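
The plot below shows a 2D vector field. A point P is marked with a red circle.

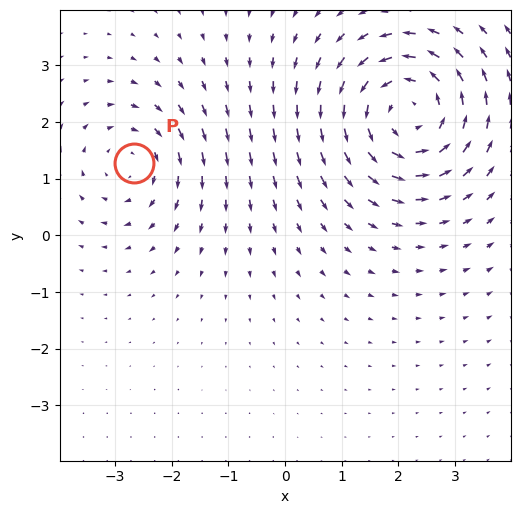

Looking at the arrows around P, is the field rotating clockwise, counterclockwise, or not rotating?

Near P at (-2.7, 1.3) the arrows circulate clockwise. The curl (z-component) there is about -3; negative curl means clockwise rotation.

clockwise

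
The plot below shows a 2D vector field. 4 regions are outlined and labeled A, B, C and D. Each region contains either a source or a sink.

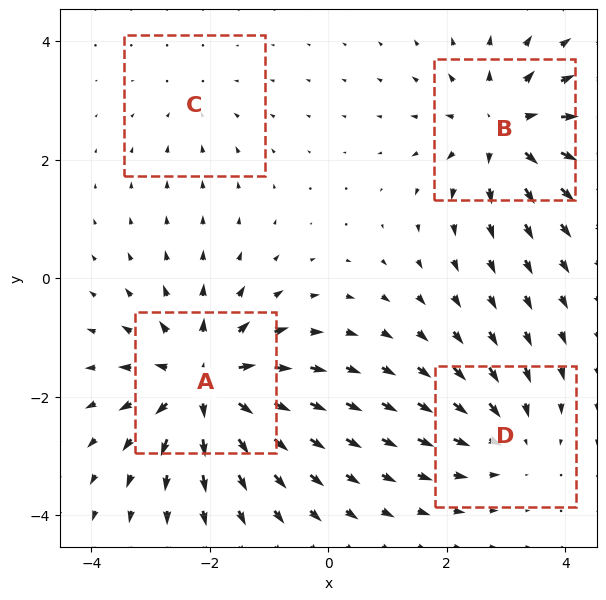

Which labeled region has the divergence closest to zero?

Divergence at each region's feature centre — A: about +7, B: about +6, C: about -2, D: about -4. Region C is closest to zero.

C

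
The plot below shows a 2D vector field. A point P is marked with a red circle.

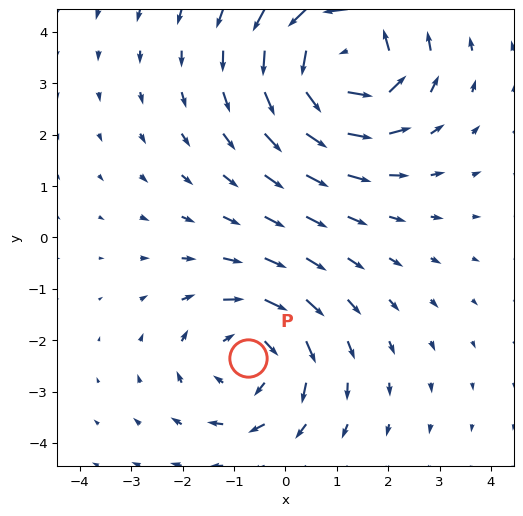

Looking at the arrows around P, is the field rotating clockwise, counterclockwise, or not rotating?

clockwise

Near P at (-0.7, -2.4) the arrows circulate clockwise. The curl (z-component) there is about -3; negative curl means clockwise rotation.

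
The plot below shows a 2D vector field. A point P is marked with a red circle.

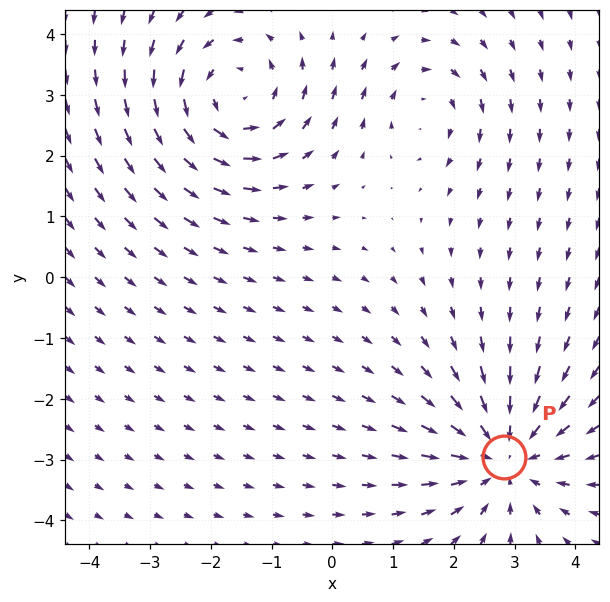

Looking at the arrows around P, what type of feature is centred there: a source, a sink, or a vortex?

sink

At P (2.8, -3.0) the arrows converge inward. Divergence about -4, curl ≈0 — negative divergence with near-zero curl is a sink.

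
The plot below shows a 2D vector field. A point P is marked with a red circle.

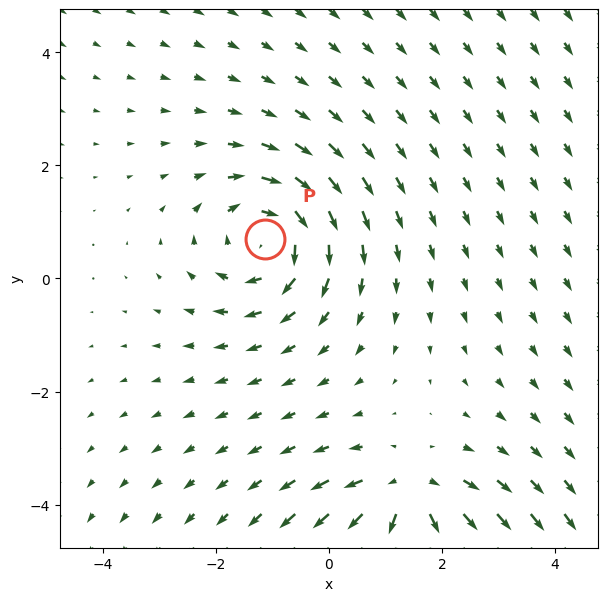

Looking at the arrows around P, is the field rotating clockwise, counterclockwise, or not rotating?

clockwise

Near P at (-1.1, 0.7) the arrows circulate clockwise. The curl (z-component) there is about -4; negative curl means clockwise rotation.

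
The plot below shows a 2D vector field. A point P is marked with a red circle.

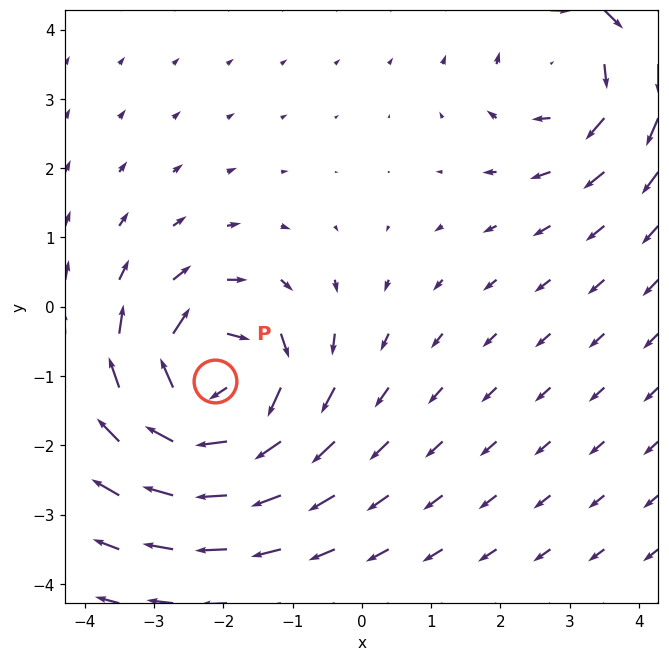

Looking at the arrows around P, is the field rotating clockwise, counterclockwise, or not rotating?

Near P at (-2.1, -1.1) the arrows circulate clockwise. The curl (z-component) there is about -6; negative curl means clockwise rotation.

clockwise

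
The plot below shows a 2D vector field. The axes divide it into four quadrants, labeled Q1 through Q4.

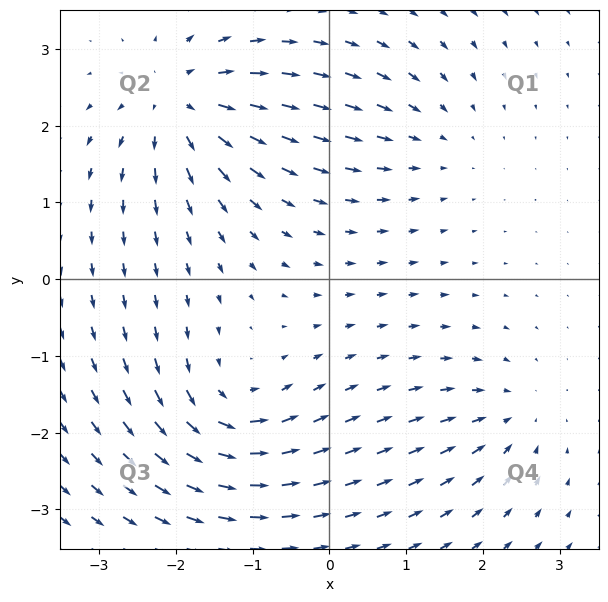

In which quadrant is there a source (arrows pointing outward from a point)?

The source sits at approximately (-1.9, 2.3), which lies in quadrant Q2. The divergence there is about +6, positive as expected for a source.

Q2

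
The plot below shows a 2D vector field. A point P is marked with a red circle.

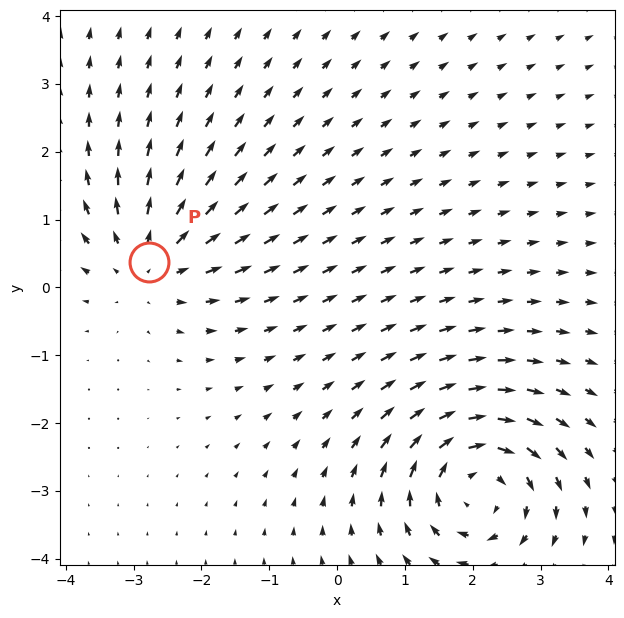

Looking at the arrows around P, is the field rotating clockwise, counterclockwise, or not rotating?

Near P at (-2.8, 0.4) the arrows show no circulation. The curl there is ≈0.

not rotating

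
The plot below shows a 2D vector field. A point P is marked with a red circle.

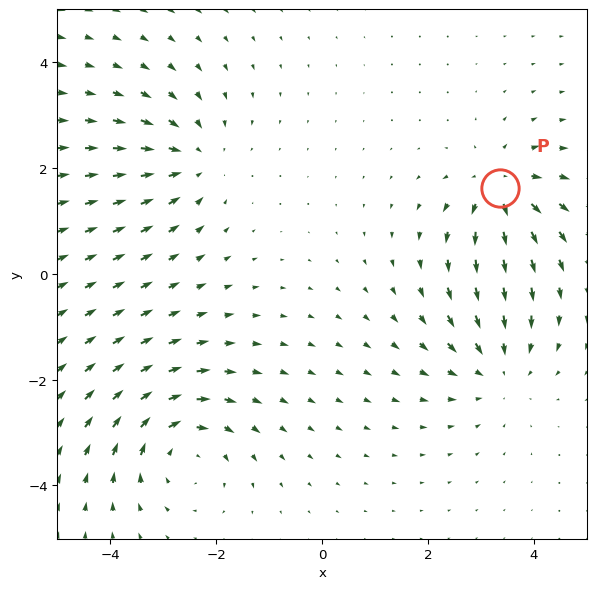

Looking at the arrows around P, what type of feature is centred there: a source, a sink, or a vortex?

At P (3.4, 1.6) the arrows spread outward. Divergence about +5, curl ≈0 — positive divergence with near-zero curl is a source.

source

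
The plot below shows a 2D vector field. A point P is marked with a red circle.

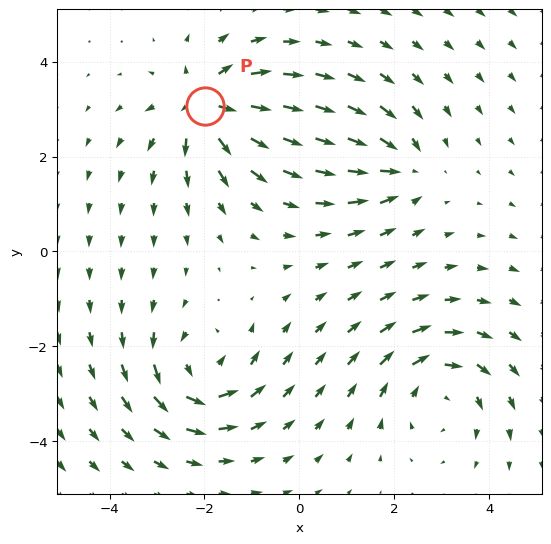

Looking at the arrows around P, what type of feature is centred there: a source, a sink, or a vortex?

source

At P (-2.0, 3.1) the arrows spread outward. Divergence about +6, curl ≈0 — positive divergence with near-zero curl is a source.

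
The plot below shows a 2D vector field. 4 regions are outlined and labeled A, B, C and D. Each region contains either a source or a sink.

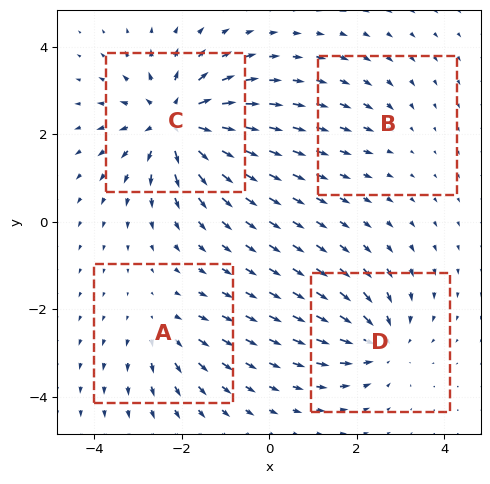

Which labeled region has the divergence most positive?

C

Divergence at each region's feature centre — A: about +3, B: about -2, C: about +7, D: about -5. Region C is most positive.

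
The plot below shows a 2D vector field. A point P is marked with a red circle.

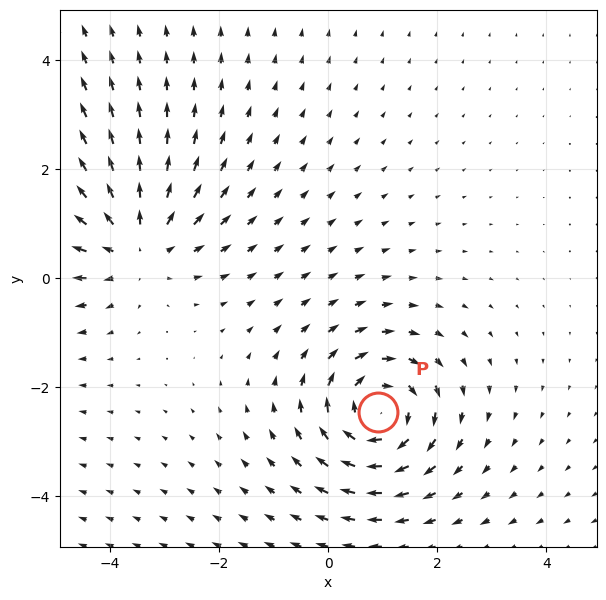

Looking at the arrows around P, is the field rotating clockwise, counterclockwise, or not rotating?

clockwise

Near P at (0.9, -2.5) the arrows circulate clockwise. The curl (z-component) there is about -5; negative curl means clockwise rotation.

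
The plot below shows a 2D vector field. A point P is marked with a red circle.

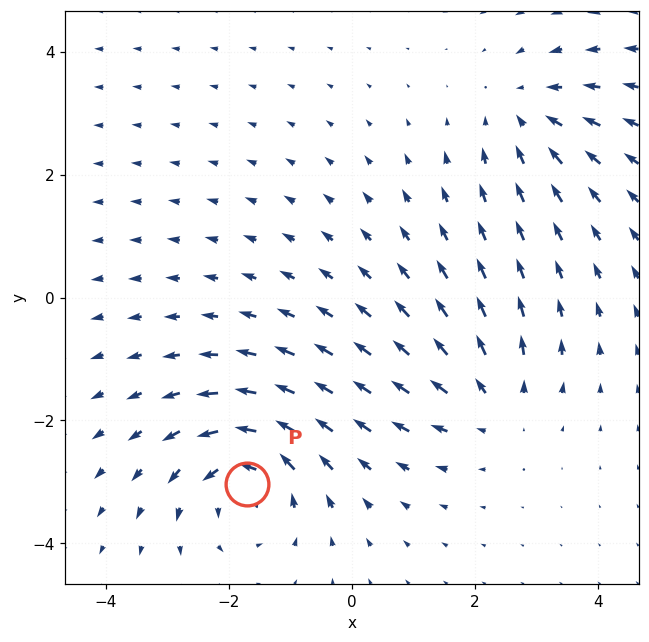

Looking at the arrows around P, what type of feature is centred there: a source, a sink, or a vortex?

vortex

At P (-1.7, -3.0) the arrows circulate counterclockwise. Divergence ≈0, curl about +4 — near-zero divergence with nonzero curl is a vortex.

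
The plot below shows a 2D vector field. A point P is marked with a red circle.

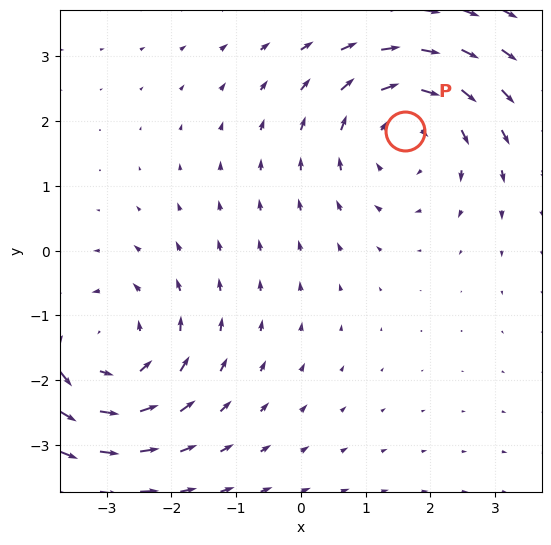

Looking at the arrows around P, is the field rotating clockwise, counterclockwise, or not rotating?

Near P at (1.6, 1.9) the arrows circulate clockwise. The curl (z-component) there is about -3; negative curl means clockwise rotation.

clockwise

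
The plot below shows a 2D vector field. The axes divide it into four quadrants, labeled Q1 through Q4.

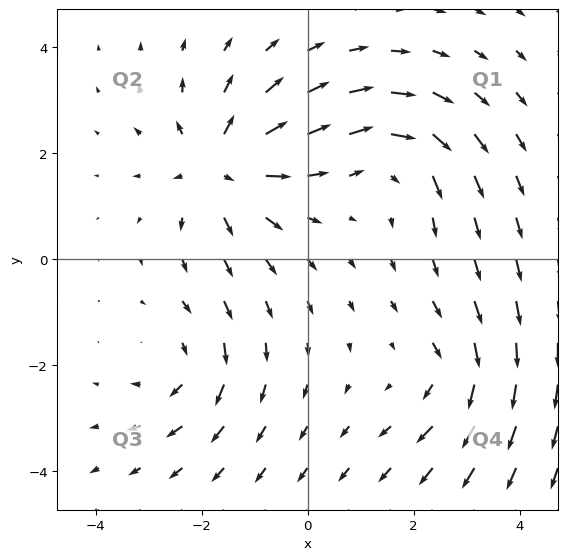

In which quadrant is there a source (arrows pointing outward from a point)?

Q2

The source sits at approximately (-1.6, 1.7), which lies in quadrant Q2. The divergence there is about +5, positive as expected for a source.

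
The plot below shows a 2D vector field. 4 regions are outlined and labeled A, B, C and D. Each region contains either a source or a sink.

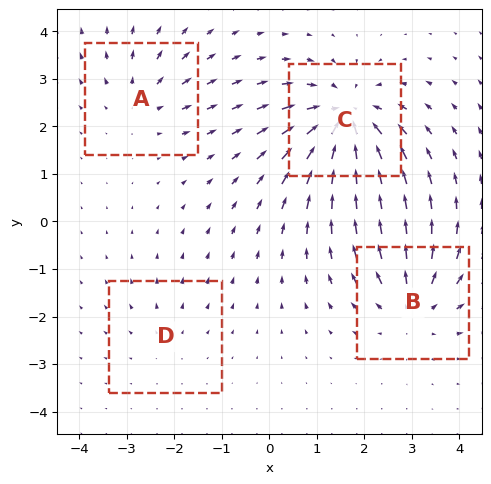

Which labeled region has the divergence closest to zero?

Divergence at each region's feature centre — A: about +3, B: about +5, C: about -7, D: about +2. Region D is closest to zero.

D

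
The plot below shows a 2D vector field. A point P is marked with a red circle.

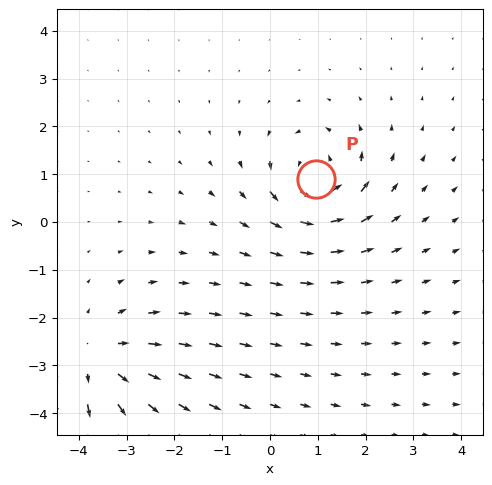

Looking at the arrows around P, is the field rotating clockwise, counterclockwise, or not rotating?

Near P at (1.0, 0.9) the arrows circulate counterclockwise. The curl (z-component) there is about +6; positive curl means counterclockwise rotation.

counterclockwise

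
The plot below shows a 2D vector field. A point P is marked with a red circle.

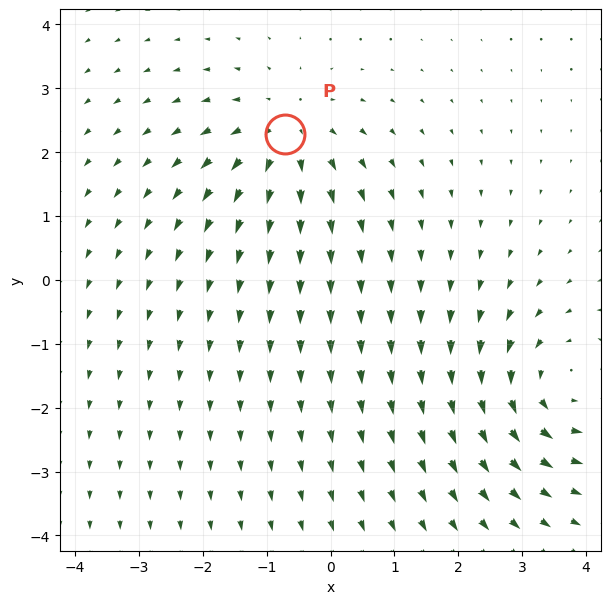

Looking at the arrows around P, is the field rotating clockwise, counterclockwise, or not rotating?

Near P at (-0.7, 2.3) the arrows show no circulation. The curl there is ≈0.

not rotating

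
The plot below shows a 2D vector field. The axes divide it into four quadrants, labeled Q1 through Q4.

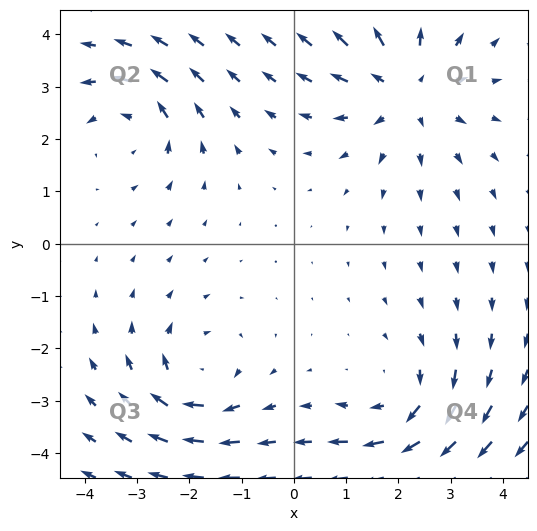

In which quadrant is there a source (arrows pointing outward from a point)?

The source sits at approximately (2.1, 3.0), which lies in quadrant Q1. The divergence there is about +3, positive as expected for a source.

Q1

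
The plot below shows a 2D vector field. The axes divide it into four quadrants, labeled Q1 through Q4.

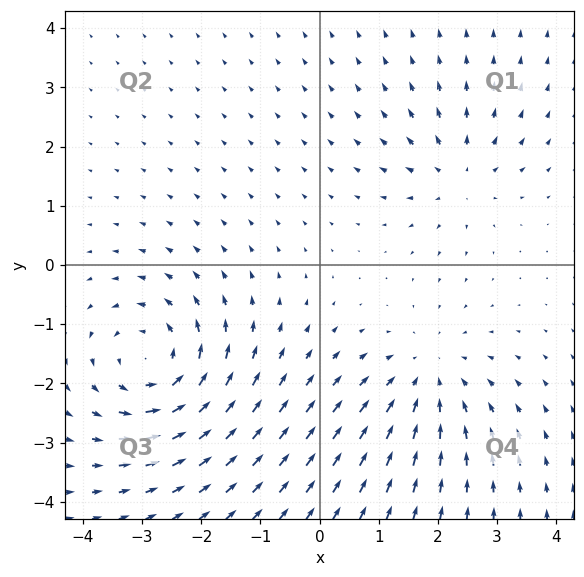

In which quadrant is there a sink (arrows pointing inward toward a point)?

Q4

The sink sits at approximately (1.8, -1.9), which lies in quadrant Q4. The divergence there is about -3, negative as expected for a sink.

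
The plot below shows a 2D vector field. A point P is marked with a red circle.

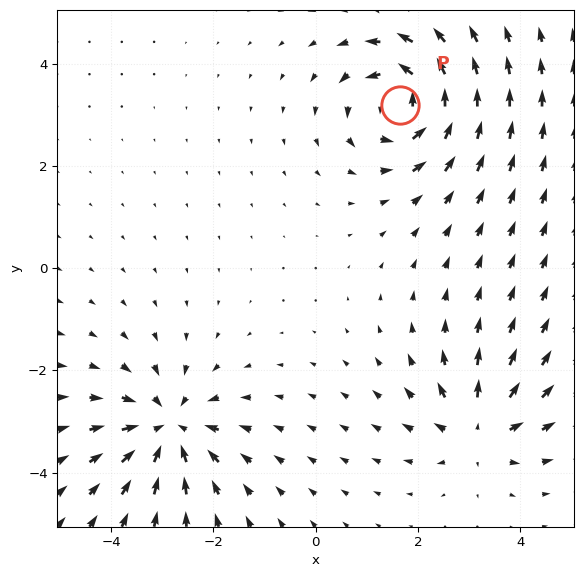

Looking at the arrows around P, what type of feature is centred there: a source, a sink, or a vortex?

vortex

At P (1.7, 3.2) the arrows circulate counterclockwise. Divergence ≈0, curl about +7 — near-zero divergence with nonzero curl is a vortex.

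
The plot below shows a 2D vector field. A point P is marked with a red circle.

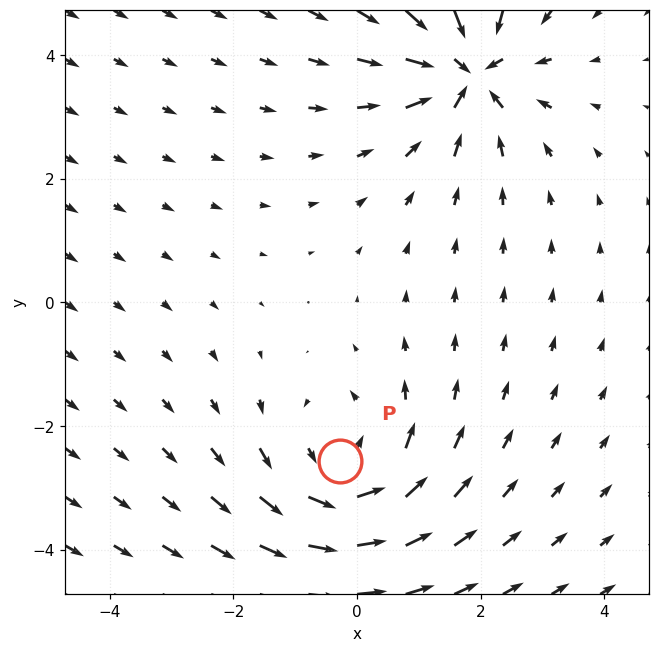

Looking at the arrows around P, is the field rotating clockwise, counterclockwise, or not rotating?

Near P at (-0.3, -2.6) the arrows circulate counterclockwise. The curl (z-component) there is about +3; positive curl means counterclockwise rotation.

counterclockwise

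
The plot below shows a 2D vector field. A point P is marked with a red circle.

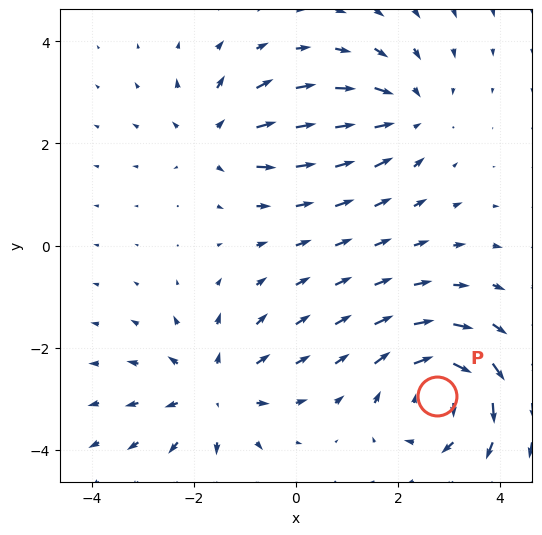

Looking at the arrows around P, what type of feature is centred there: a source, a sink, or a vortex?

vortex

At P (2.8, -3.0) the arrows circulate clockwise. Divergence ≈0, curl about -6 — near-zero divergence with nonzero curl is a vortex.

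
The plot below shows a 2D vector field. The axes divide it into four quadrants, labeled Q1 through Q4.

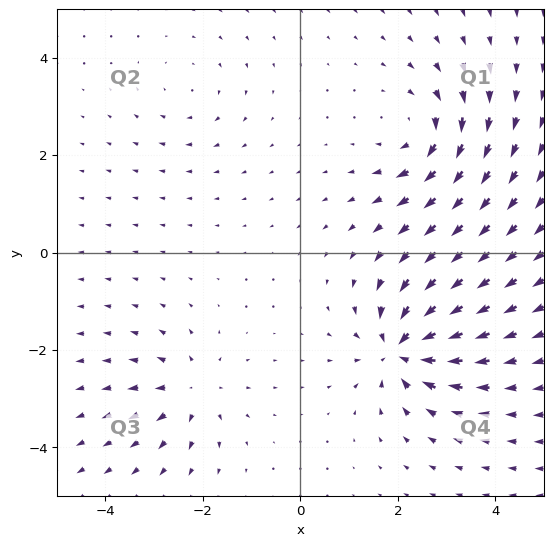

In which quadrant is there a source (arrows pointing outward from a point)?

The source sits at approximately (-2.2, -2.8), which lies in quadrant Q3. The divergence there is about +4, positive as expected for a source.

Q3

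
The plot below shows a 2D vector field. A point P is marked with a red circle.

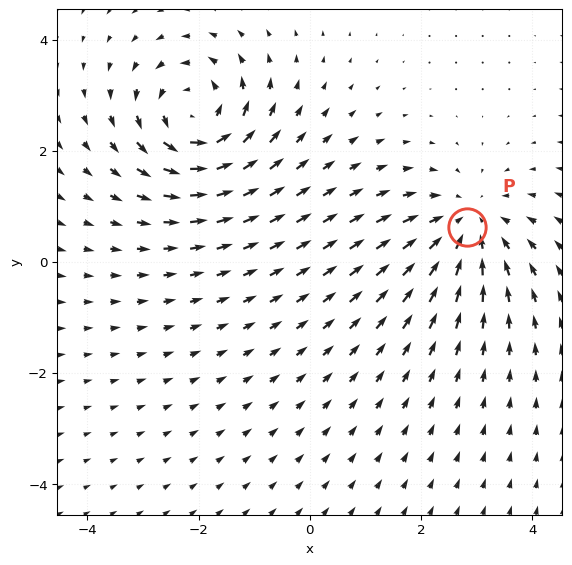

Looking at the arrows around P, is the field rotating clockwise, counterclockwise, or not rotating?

not rotating

Near P at (2.8, 0.6) the arrows show no circulation. The curl there is ≈0.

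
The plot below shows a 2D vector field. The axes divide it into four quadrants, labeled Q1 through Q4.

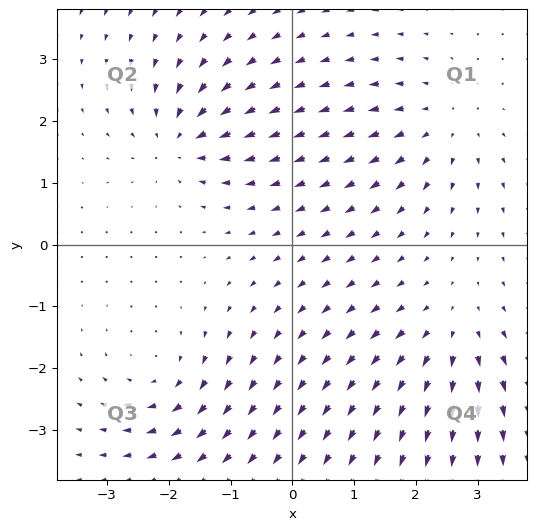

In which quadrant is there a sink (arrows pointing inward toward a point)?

The sink sits at approximately (-1.8, 1.7), which lies in quadrant Q2. The divergence there is about -5, negative as expected for a sink.

Q2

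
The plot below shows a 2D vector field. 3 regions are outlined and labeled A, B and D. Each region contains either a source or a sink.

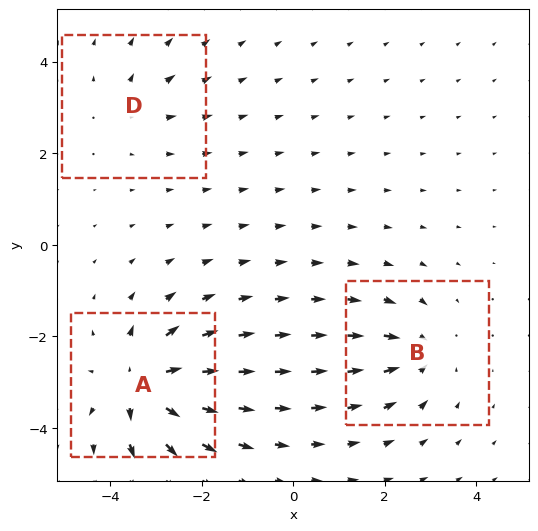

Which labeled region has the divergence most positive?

A

Divergence at each region's feature centre — A: about +6, B: about -4, D: about +2. Region A is most positive.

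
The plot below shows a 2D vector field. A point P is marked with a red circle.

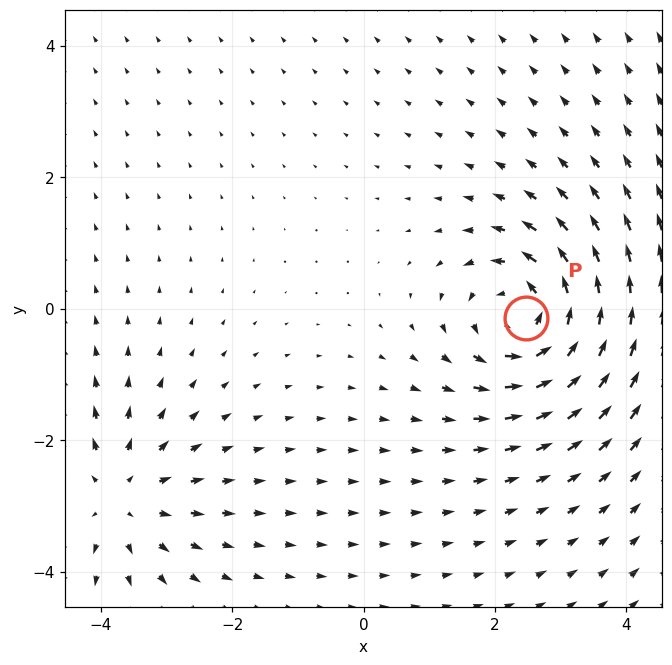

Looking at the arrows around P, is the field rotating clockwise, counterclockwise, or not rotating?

Near P at (2.5, -0.1) the arrows circulate counterclockwise. The curl (z-component) there is about +6; positive curl means counterclockwise rotation.

counterclockwise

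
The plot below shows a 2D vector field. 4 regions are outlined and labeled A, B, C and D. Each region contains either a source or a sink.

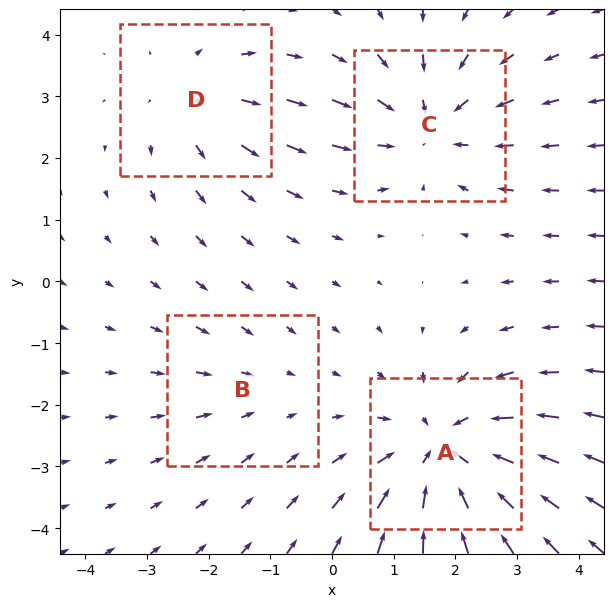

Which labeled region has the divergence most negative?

A

Divergence at each region's feature centre — A: about -6, B: about -2, C: about -4, D: about +3. Region A is most negative.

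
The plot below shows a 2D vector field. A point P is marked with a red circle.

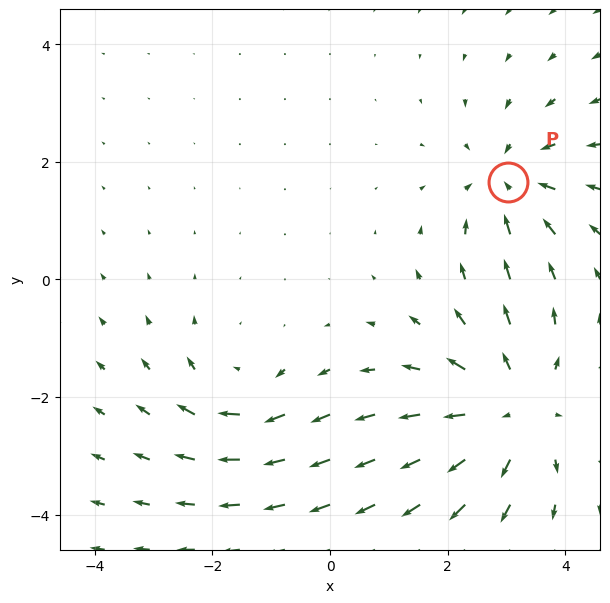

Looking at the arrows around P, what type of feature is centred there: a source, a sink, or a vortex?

sink

At P (3.0, 1.7) the arrows converge inward. Divergence about -3, curl ≈0 — negative divergence with near-zero curl is a sink.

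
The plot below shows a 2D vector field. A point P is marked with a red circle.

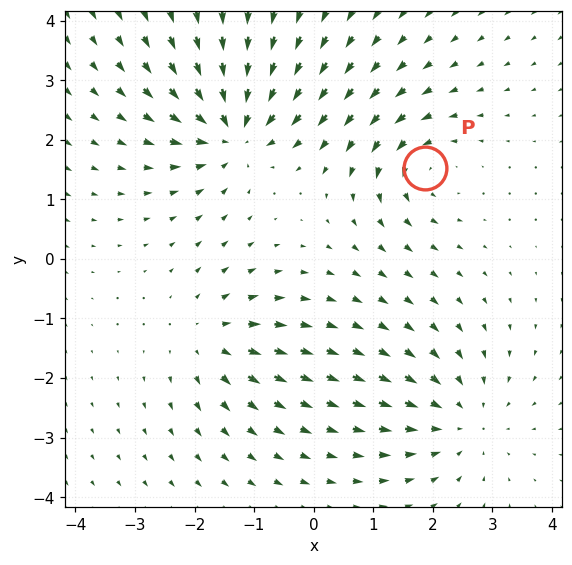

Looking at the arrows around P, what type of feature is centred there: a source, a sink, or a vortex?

At P (1.9, 1.5) the arrows circulate counterclockwise. Divergence ≈0, curl about +4 — near-zero divergence with nonzero curl is a vortex.

vortex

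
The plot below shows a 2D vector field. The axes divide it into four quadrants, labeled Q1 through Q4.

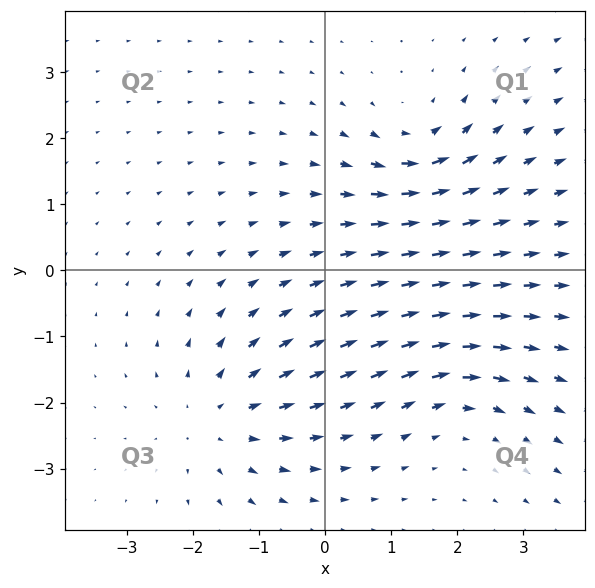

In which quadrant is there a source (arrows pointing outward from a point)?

Q3

The source sits at approximately (-1.6, -2.2), which lies in quadrant Q3. The divergence there is about +4, positive as expected for a source.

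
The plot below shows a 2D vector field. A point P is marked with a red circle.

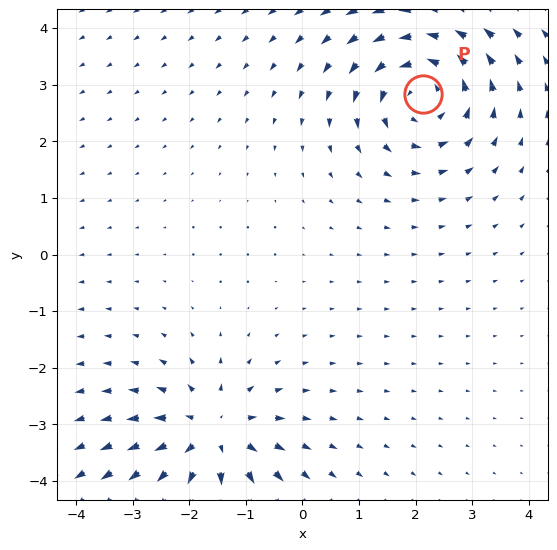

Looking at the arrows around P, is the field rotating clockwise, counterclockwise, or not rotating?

counterclockwise

Near P at (2.1, 2.8) the arrows circulate counterclockwise. The curl (z-component) there is about +5; positive curl means counterclockwise rotation.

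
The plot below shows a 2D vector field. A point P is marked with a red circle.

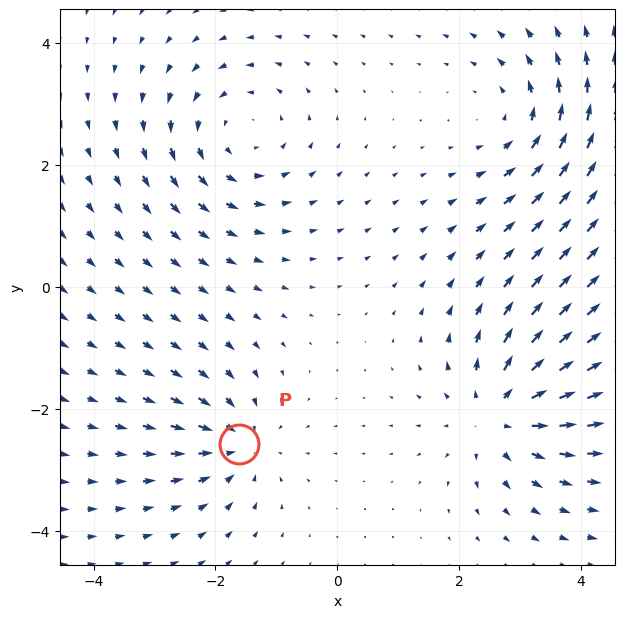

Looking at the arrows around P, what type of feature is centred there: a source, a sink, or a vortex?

At P (-1.6, -2.6) the arrows converge inward. Divergence about -4, curl ≈0 — negative divergence with near-zero curl is a sink.

sink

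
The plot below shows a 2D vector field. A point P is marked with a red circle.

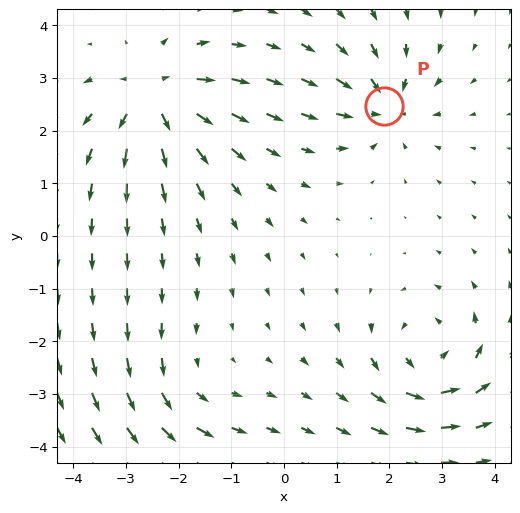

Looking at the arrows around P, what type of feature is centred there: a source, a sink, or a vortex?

At P (1.9, 2.5) the arrows converge inward. Divergence about -5, curl ≈0 — negative divergence with near-zero curl is a sink.

sink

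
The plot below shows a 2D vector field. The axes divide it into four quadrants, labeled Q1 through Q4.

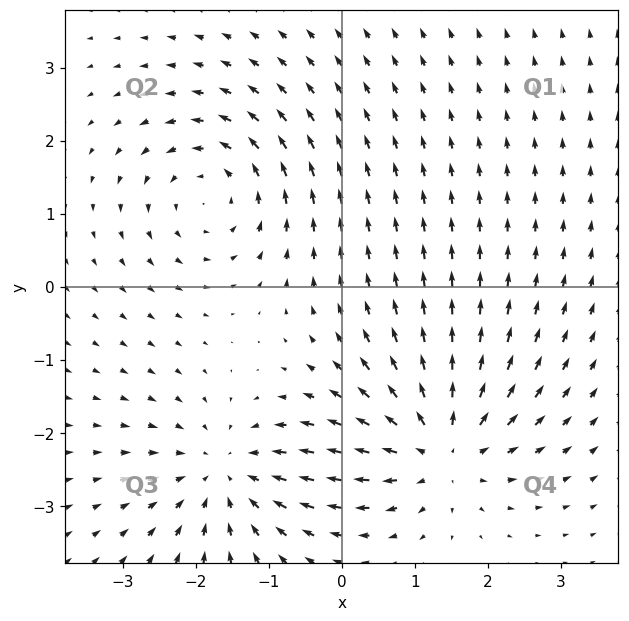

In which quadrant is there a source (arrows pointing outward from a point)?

Q4

The source sits at approximately (1.3, -2.2), which lies in quadrant Q4. The divergence there is about +5, positive as expected for a source.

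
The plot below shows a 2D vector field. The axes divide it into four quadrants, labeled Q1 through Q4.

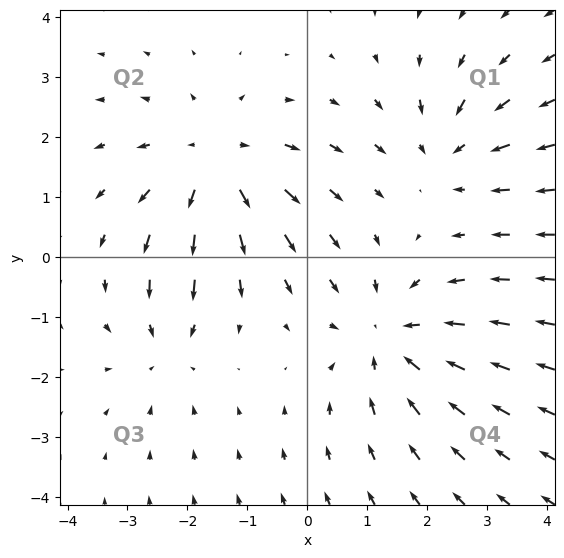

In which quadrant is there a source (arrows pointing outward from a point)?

The source sits at approximately (-1.5, 1.5), which lies in quadrant Q2. The divergence there is about +4, positive as expected for a source.

Q2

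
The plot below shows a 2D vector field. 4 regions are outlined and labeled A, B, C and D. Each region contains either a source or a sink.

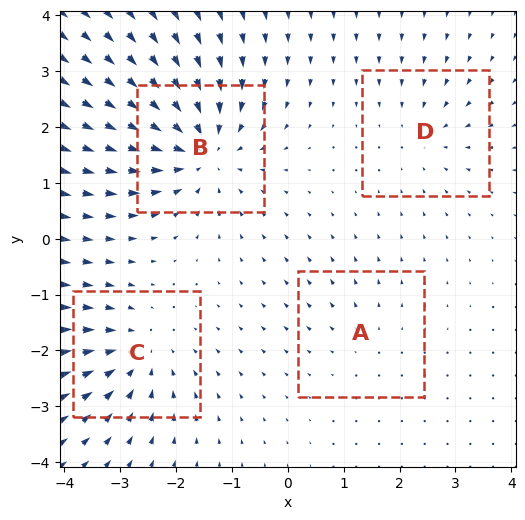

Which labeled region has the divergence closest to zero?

A

Divergence at each region's feature centre — A: about +2, B: about -7, C: about -5, D: about -3. Region A is closest to zero.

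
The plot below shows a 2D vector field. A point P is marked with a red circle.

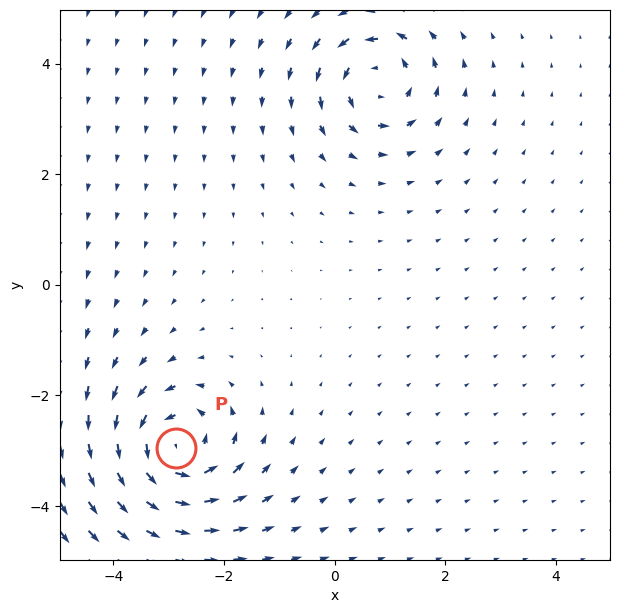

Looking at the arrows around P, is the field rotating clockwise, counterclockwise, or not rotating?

Near P at (-2.9, -3.0) the arrows circulate counterclockwise. The curl (z-component) there is about +7; positive curl means counterclockwise rotation.

counterclockwise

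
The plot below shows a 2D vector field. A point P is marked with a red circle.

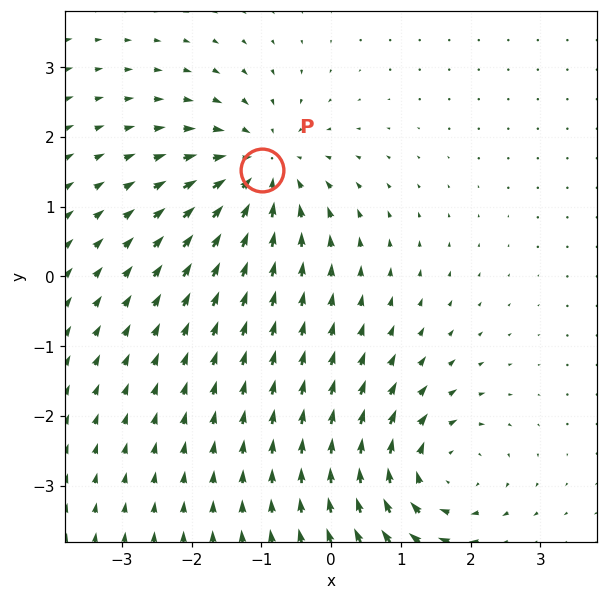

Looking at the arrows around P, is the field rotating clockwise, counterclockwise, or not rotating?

Near P at (-1.0, 1.5) the arrows show no circulation. The curl there is ≈0.

not rotating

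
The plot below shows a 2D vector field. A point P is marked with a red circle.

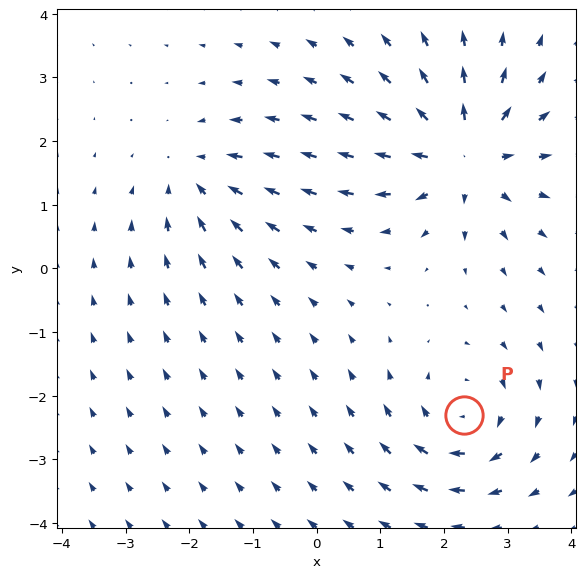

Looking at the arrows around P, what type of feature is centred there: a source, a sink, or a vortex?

At P (2.3, -2.3) the arrows circulate clockwise. Divergence ≈0, curl about -4 — near-zero divergence with nonzero curl is a vortex.

vortex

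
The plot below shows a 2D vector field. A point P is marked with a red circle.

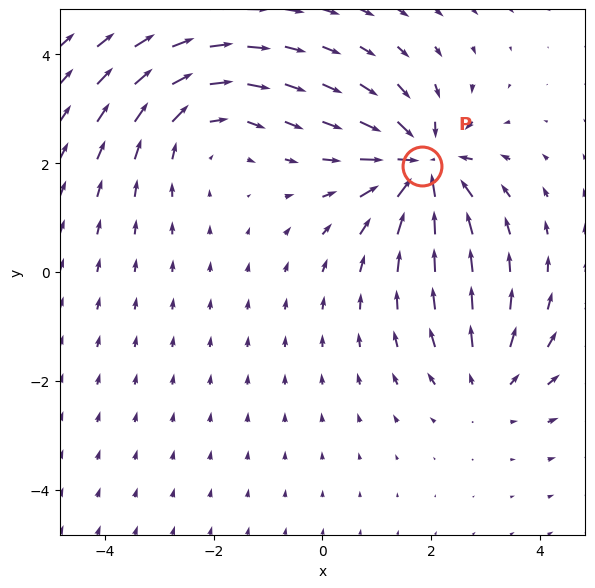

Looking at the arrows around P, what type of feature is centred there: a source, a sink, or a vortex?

At P (1.8, 2.0) the arrows converge inward. Divergence about -6, curl ≈0 — negative divergence with near-zero curl is a sink.

sink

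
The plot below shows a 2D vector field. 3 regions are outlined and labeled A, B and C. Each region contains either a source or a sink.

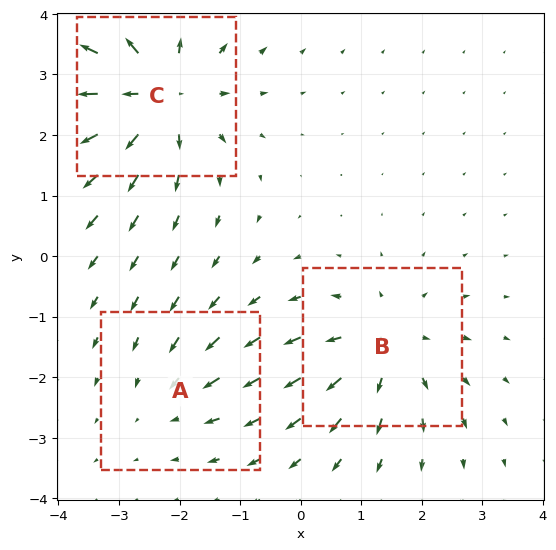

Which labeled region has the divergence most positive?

Divergence at each region's feature centre — A: about -2, B: about +3, C: about +5. Region C is most positive.

C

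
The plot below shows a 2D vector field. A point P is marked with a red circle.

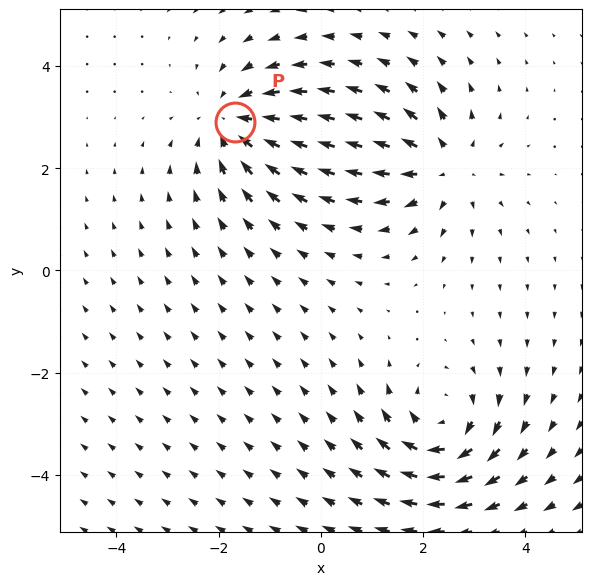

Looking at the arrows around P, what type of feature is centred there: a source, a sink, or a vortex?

sink

At P (-1.7, 2.9) the arrows converge inward. Divergence about -5, curl ≈0 — negative divergence with near-zero curl is a sink.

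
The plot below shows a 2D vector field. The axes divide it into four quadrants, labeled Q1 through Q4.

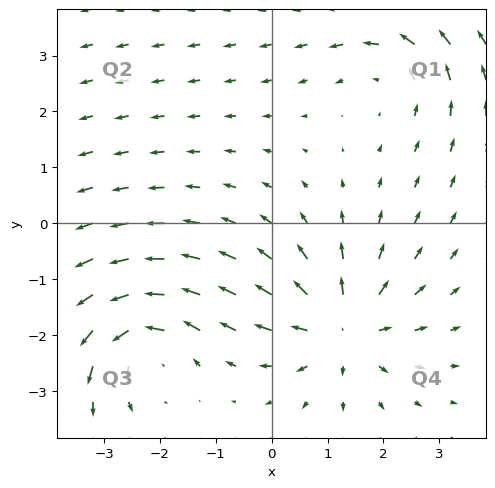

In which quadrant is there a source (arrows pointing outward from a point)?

The source sits at approximately (1.3, -1.9), which lies in quadrant Q4. The divergence there is about +5, positive as expected for a source.

Q4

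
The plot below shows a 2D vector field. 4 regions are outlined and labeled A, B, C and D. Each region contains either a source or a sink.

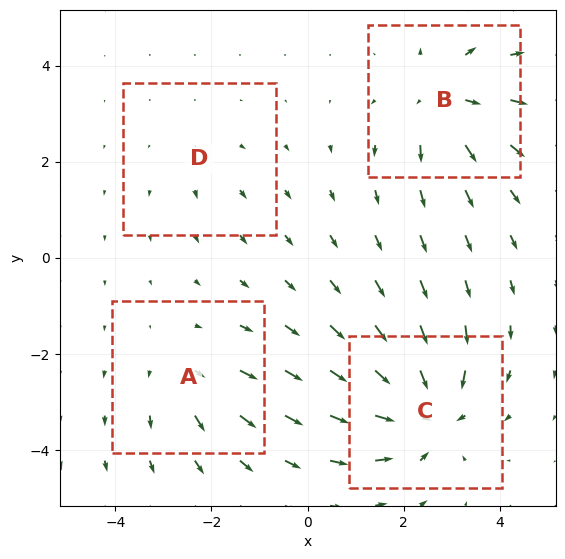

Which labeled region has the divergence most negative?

Divergence at each region's feature centre — A: about +3, B: about +5, C: about -7, D: about +2. Region C is most negative.

C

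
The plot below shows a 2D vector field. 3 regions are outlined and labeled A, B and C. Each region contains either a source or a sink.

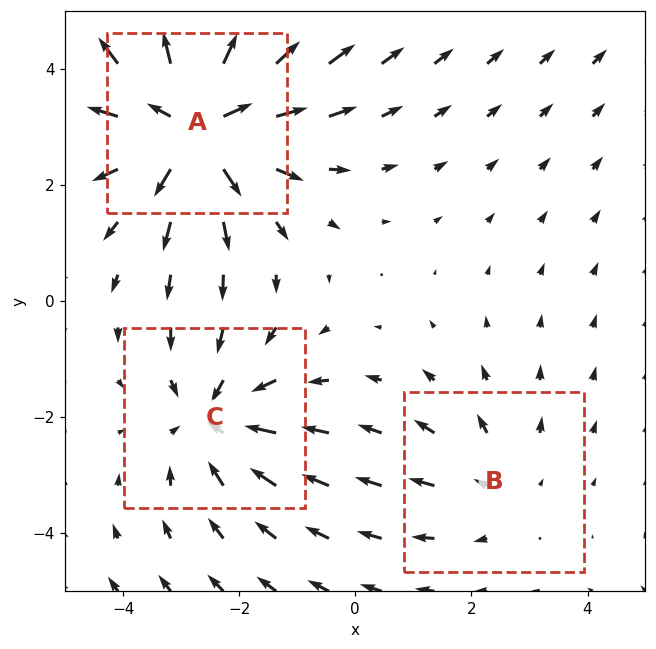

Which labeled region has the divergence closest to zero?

B

Divergence at each region's feature centre — A: about +4, B: about +2, C: about -3. Region B is closest to zero.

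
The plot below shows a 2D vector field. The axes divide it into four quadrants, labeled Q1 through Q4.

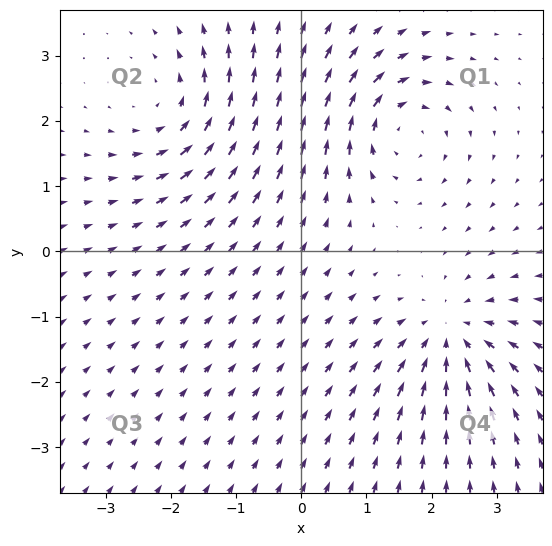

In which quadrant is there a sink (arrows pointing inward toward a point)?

Q4

The sink sits at approximately (2.3, -1.3), which lies in quadrant Q4. The divergence there is about -5, negative as expected for a sink.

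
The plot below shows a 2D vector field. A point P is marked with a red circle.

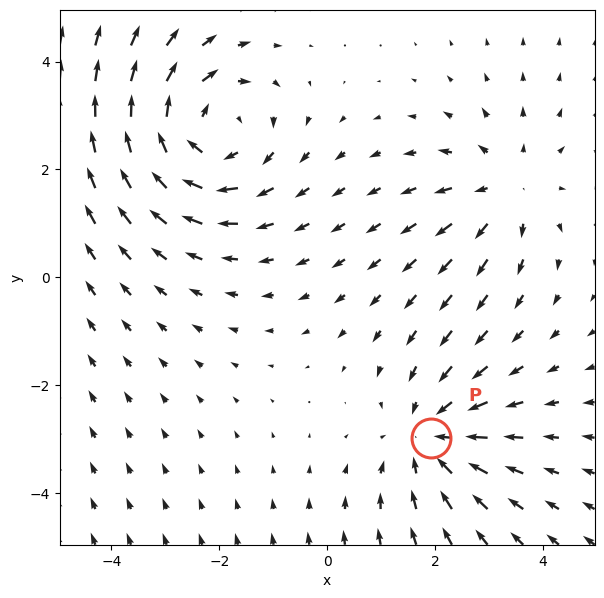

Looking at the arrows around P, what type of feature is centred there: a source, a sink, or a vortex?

sink

At P (1.9, -3.0) the arrows converge inward. Divergence about -3, curl ≈0 — negative divergence with near-zero curl is a sink.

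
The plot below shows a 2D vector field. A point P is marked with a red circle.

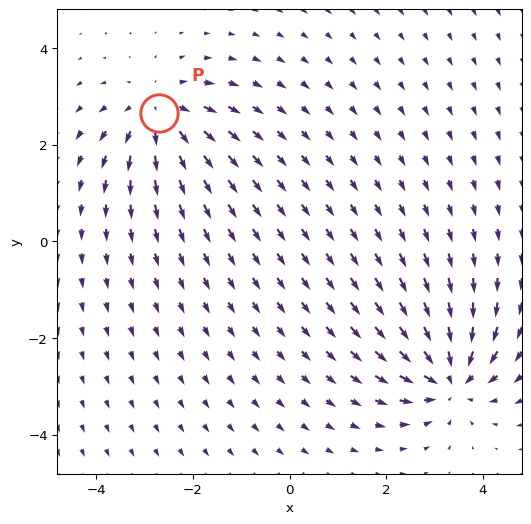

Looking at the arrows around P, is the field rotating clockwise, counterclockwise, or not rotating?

Near P at (-2.7, 2.7) the arrows show no circulation. The curl there is ≈0.

not rotating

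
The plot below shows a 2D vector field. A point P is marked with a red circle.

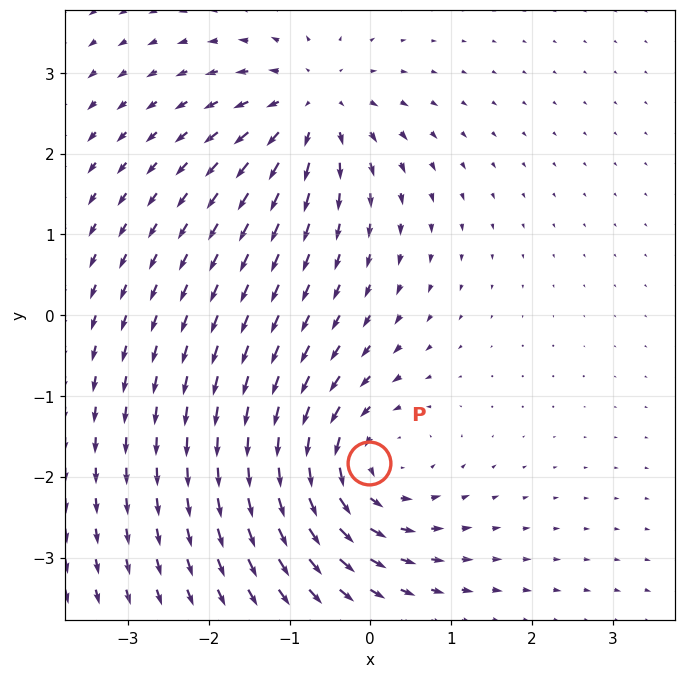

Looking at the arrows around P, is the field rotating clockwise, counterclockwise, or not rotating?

Near P at (-0.0, -1.8) the arrows circulate counterclockwise. The curl (z-component) there is about +5; positive curl means counterclockwise rotation.

counterclockwise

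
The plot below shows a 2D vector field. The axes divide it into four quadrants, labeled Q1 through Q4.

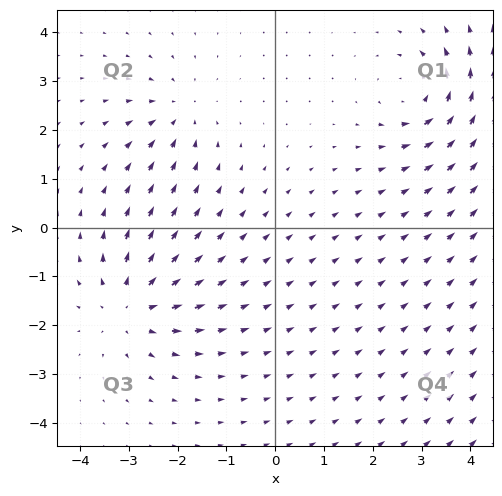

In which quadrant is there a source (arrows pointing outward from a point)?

The source sits at approximately (-3.0, -1.6), which lies in quadrant Q3. The divergence there is about +4, positive as expected for a source.

Q3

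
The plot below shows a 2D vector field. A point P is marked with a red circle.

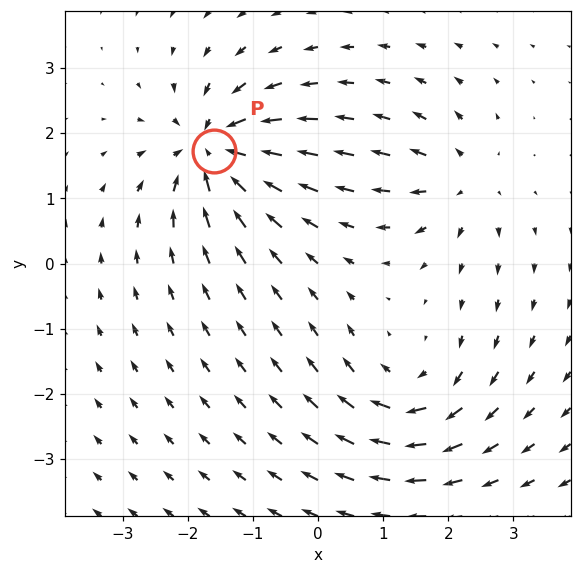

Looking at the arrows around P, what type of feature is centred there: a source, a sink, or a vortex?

sink

At P (-1.6, 1.7) the arrows converge inward. Divergence about -7, curl ≈0 — negative divergence with near-zero curl is a sink.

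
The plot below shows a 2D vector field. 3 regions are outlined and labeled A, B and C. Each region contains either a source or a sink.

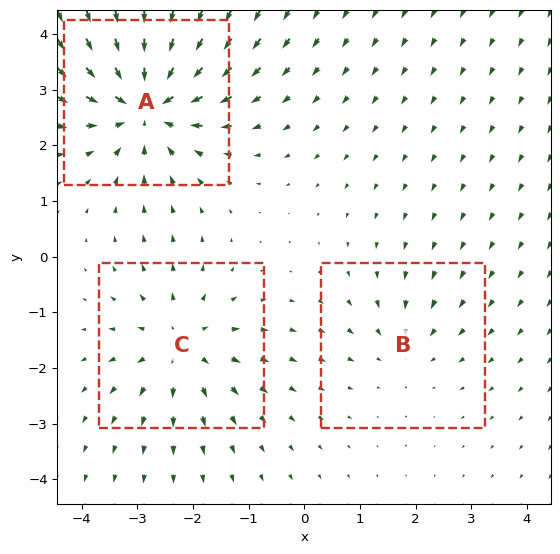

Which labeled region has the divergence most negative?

Divergence at each region's feature centre — A: about -5, B: about -2, C: about +3. Region A is most negative.

A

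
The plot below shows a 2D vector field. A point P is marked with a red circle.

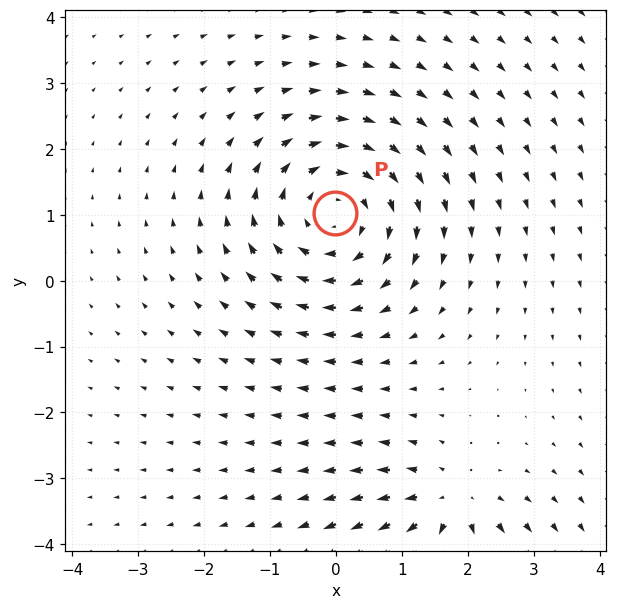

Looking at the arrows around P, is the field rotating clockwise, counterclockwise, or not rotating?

clockwise

Near P at (-0.0, 1.0) the arrows circulate clockwise. The curl (z-component) there is about -4; negative curl means clockwise rotation.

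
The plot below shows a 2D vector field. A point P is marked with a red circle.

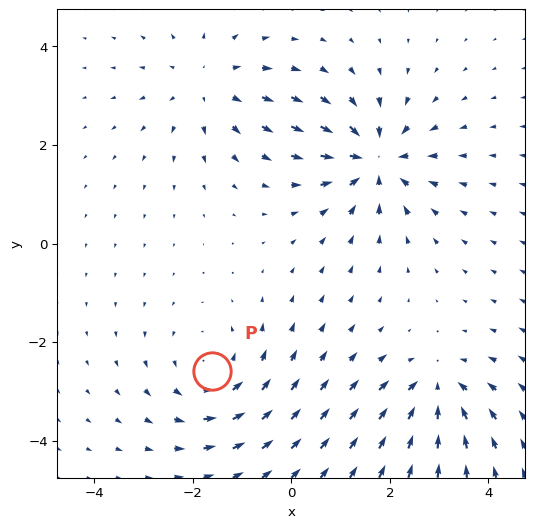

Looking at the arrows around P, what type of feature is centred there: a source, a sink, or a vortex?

At P (-1.6, -2.6) the arrows circulate counterclockwise. Divergence ≈0, curl about +3 — near-zero divergence with nonzero curl is a vortex.

vortex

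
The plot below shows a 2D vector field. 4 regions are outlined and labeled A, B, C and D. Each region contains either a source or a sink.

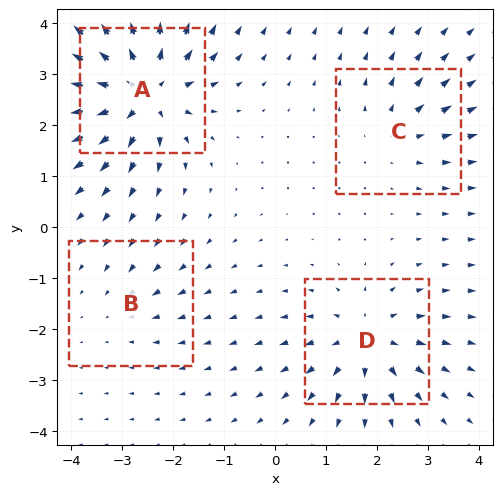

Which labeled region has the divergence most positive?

A

Divergence at each region's feature centre — A: about +8, B: about -2, C: about +3, D: about +5. Region A is most positive.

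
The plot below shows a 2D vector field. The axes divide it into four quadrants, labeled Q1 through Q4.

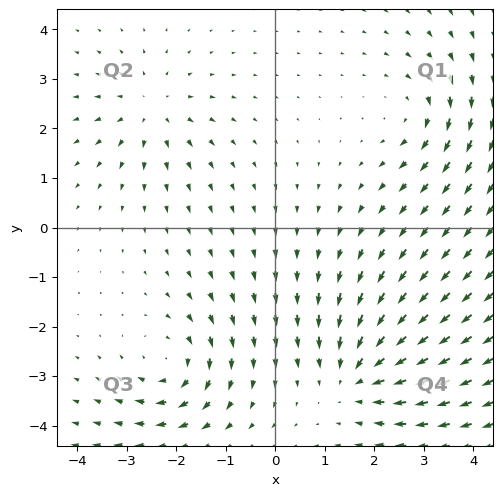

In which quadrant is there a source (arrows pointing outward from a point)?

Q2

The source sits at approximately (-2.5, 2.4), which lies in quadrant Q2. The divergence there is about +3, positive as expected for a source.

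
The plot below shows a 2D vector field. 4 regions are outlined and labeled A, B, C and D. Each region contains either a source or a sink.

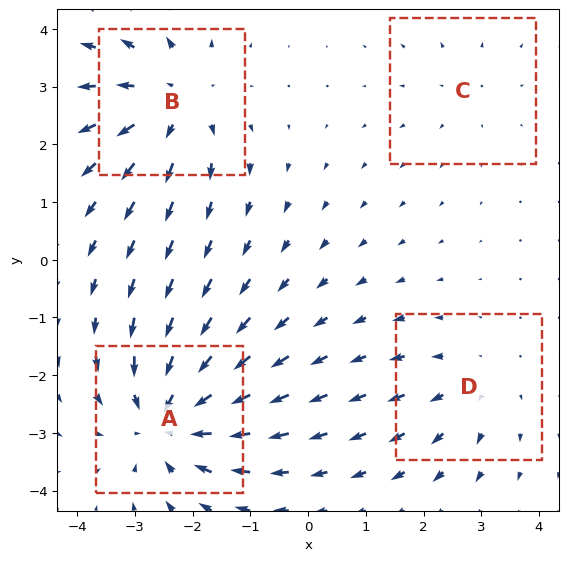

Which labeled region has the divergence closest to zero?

C

Divergence at each region's feature centre — A: about -5, B: about +4, C: about +2, D: about +3. Region C is closest to zero.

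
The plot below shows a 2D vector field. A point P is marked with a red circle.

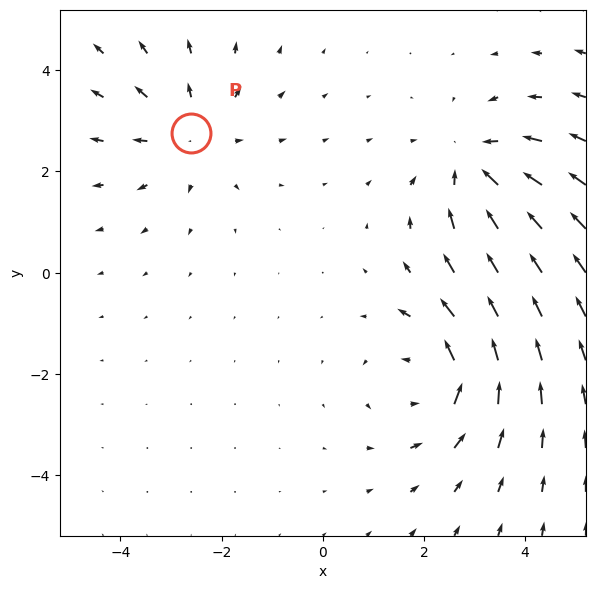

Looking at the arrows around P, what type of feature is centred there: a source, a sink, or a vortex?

source

At P (-2.6, 2.8) the arrows spread outward. Divergence about +3, curl ≈0 — positive divergence with near-zero curl is a source.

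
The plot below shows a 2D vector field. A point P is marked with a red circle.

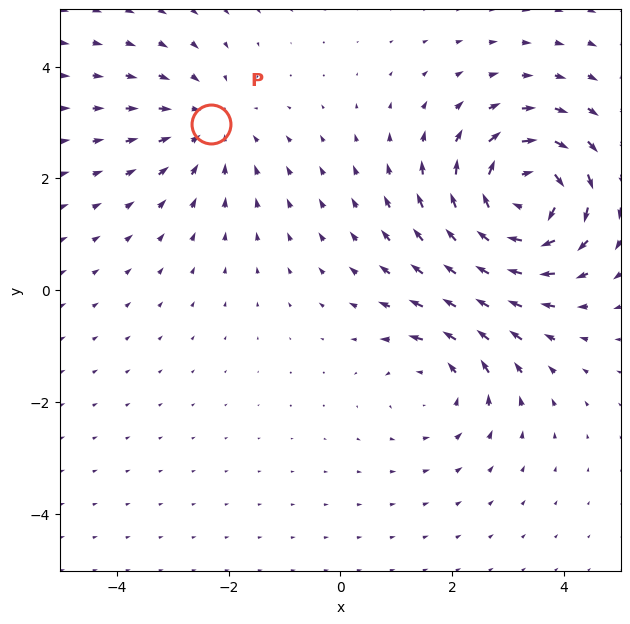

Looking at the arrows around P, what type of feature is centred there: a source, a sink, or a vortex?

sink

At P (-2.3, 3.0) the arrows converge inward. Divergence about -2, curl ≈0 — negative divergence with near-zero curl is a sink.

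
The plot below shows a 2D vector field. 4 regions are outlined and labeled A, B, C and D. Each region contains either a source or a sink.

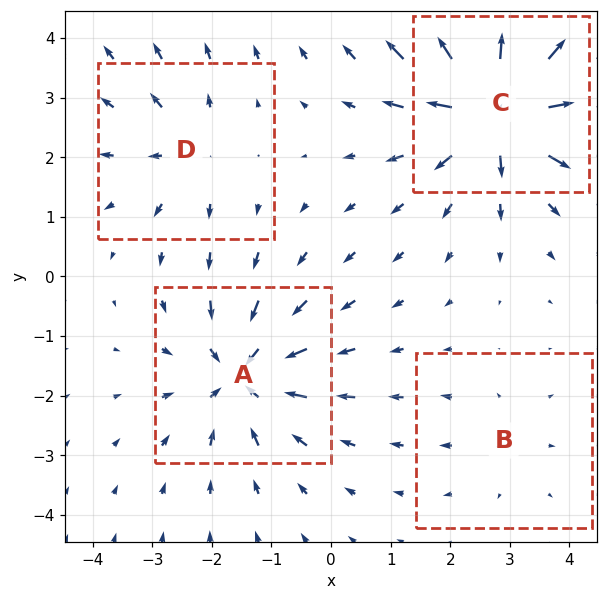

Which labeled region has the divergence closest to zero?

B

Divergence at each region's feature centre — A: about -5, B: about +2, C: about +8, D: about +3. Region B is closest to zero.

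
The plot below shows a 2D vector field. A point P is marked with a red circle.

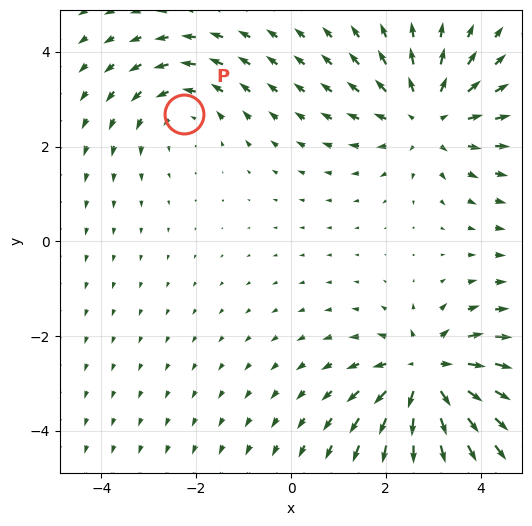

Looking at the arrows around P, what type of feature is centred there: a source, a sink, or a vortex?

At P (-2.3, 2.7) the arrows circulate counterclockwise. Divergence ≈0, curl about +2 — near-zero divergence with nonzero curl is a vortex.

vortex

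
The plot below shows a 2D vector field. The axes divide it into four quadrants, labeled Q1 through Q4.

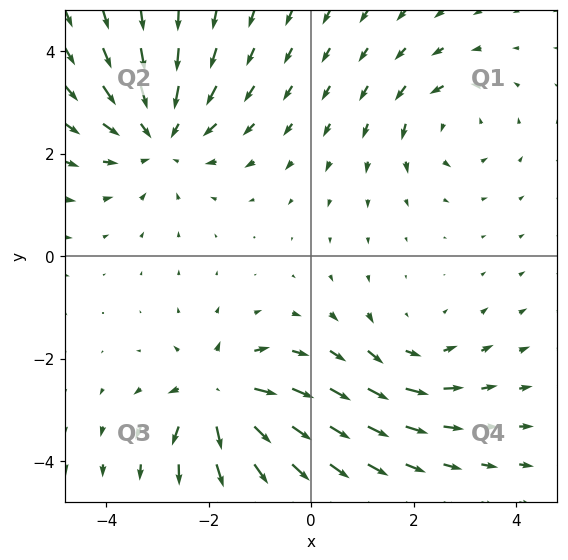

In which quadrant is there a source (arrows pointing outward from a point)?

Q3

The source sits at approximately (-1.8, -2.7), which lies in quadrant Q3. The divergence there is about +6, positive as expected for a source.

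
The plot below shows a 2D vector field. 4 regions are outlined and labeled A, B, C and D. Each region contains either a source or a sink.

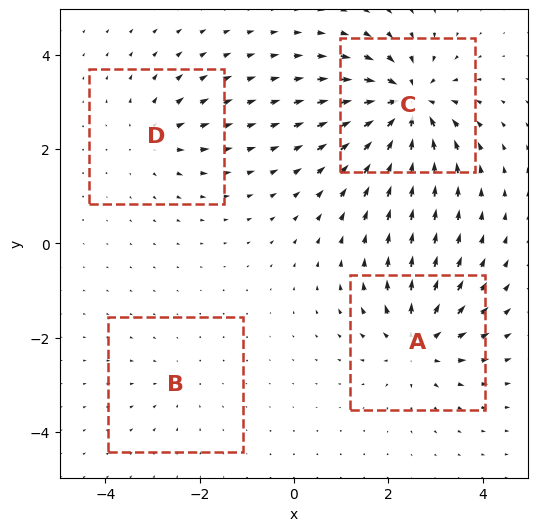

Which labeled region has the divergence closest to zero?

Divergence at each region's feature centre — A: about +6, B: about -2, C: about -8, D: about +4. Region B is closest to zero.

B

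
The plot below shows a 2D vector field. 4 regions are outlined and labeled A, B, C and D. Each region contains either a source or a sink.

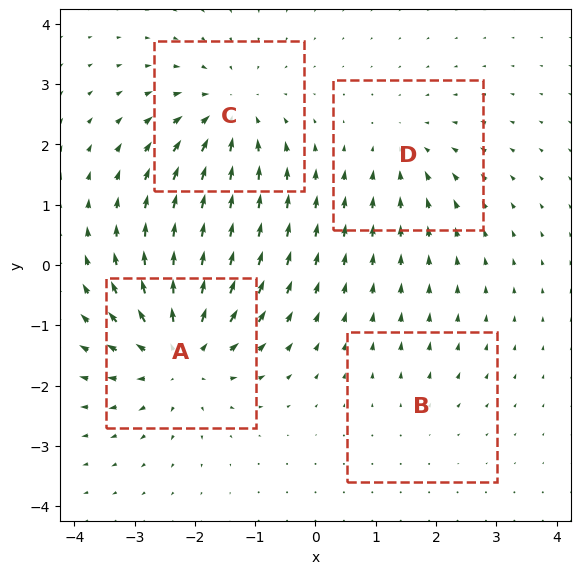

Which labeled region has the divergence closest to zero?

Divergence at each region's feature centre — A: about +7, B: about +2, C: about -5, D: about -3. Region B is closest to zero.

B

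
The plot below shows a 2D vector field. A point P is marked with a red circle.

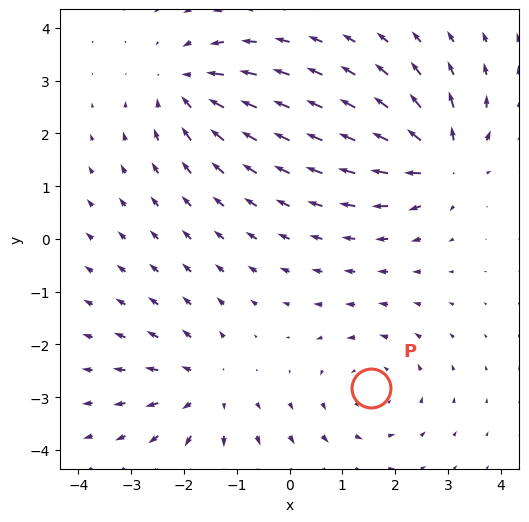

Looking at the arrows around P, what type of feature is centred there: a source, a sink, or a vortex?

At P (1.5, -2.8) the arrows circulate counterclockwise. Divergence ≈0, curl about +2 — near-zero divergence with nonzero curl is a vortex.

vortex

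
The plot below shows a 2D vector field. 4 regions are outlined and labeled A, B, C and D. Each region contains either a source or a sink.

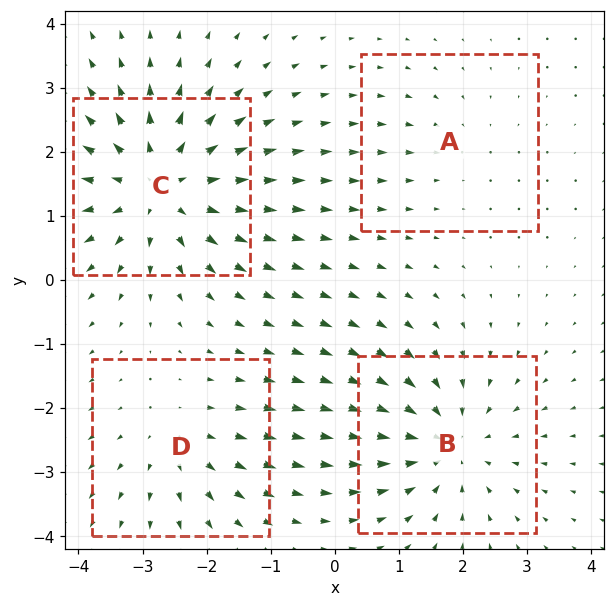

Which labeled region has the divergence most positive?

Divergence at each region's feature centre — A: about -2, B: about -5, C: about +6, D: about +3. Region C is most positive.

C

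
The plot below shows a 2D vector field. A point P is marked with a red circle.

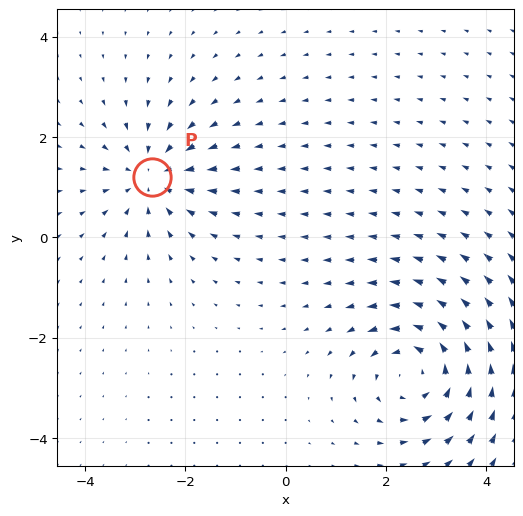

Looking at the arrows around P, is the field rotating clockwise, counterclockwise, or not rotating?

Near P at (-2.7, 1.2) the arrows show no circulation. The curl there is ≈0.

not rotating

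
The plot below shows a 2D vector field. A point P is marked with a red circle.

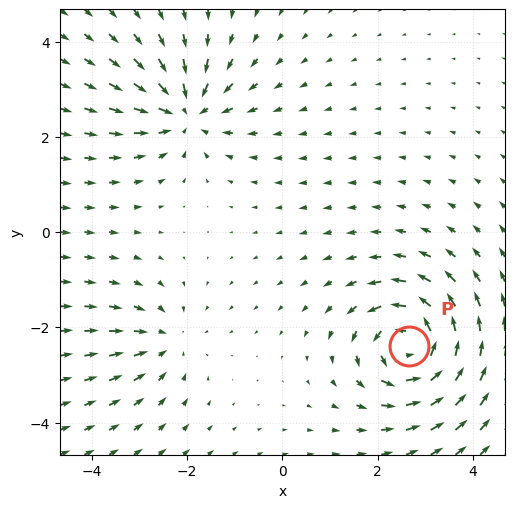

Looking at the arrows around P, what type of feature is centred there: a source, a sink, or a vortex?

At P (2.7, -2.4) the arrows circulate counterclockwise. Divergence ≈0, curl about +7 — near-zero divergence with nonzero curl is a vortex.

vortex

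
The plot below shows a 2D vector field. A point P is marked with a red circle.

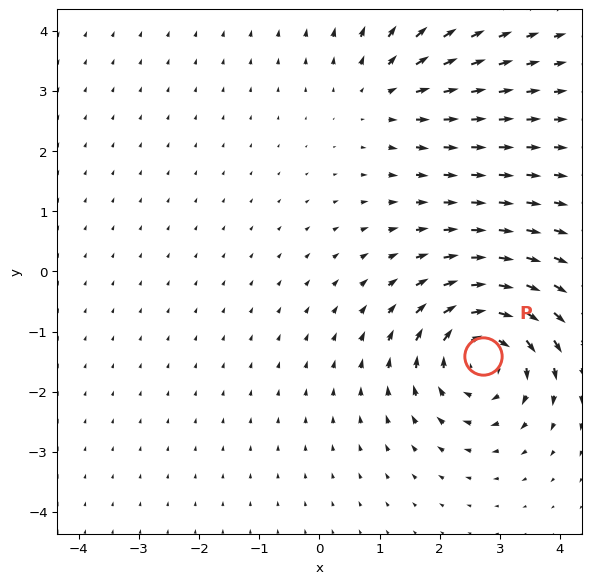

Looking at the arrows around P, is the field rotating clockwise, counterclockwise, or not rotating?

Near P at (2.7, -1.4) the arrows circulate clockwise. The curl (z-component) there is about -5; negative curl means clockwise rotation.

clockwise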